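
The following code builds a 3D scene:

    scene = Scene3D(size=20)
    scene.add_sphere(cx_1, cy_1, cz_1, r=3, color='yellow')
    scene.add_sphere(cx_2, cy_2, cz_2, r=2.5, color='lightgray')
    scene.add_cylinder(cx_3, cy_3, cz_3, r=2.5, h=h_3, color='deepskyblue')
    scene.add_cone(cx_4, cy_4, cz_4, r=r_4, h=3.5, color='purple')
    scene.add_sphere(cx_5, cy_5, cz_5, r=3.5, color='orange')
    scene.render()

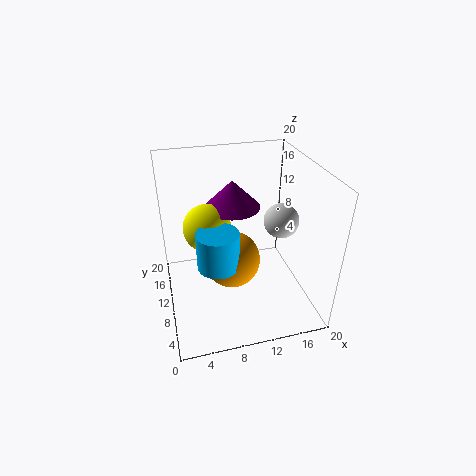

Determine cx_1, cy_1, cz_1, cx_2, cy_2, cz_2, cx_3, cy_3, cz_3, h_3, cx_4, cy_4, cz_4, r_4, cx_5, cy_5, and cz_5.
cx_1 = 5.5
cy_1 = 8
cz_1 = 13.5
cx_2 = 16.5
cy_2 = 10.5
cz_2 = 11.5
cx_3 = 6
cy_3 = 4
cz_3 = 10.5
h_3 = 4.5
cx_4 = 9
cy_4 = 9
cz_4 = 15.5
r_4 = 3.5
cx_5 = 8
cy_5 = 5.5
cz_5 = 10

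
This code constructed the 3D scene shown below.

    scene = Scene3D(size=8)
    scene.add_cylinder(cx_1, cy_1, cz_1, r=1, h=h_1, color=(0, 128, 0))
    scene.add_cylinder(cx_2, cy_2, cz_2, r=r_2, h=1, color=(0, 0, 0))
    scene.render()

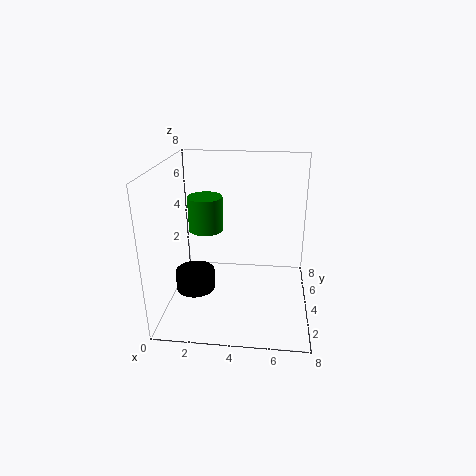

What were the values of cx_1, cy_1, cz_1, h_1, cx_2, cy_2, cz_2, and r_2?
cx_1 = 2; cy_1 = 5; cz_1 = 4; h_1 = 2; cx_2 = 2; cy_2 = 2; cz_2 = 2; r_2 = 1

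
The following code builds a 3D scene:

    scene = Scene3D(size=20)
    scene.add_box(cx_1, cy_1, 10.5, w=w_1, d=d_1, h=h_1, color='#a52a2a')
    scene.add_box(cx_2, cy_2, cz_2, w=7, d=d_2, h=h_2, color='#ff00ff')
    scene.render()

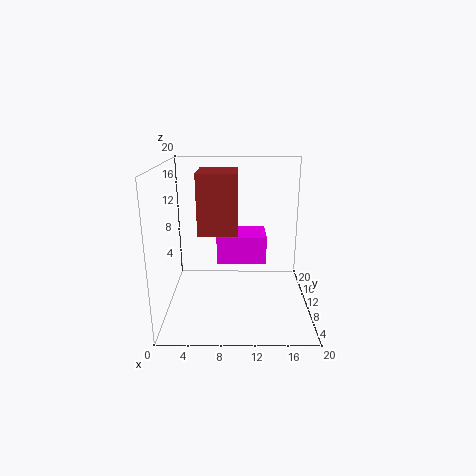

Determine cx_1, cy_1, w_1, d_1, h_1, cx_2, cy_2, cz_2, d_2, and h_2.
cx_1 = 4.5, cy_1 = 9, w_1 = 5.5, d_1 = 6, h_1 = 8.5, cx_2 = 7, cy_2 = 10, cz_2 = 6, d_2 = 5.5, h_2 = 4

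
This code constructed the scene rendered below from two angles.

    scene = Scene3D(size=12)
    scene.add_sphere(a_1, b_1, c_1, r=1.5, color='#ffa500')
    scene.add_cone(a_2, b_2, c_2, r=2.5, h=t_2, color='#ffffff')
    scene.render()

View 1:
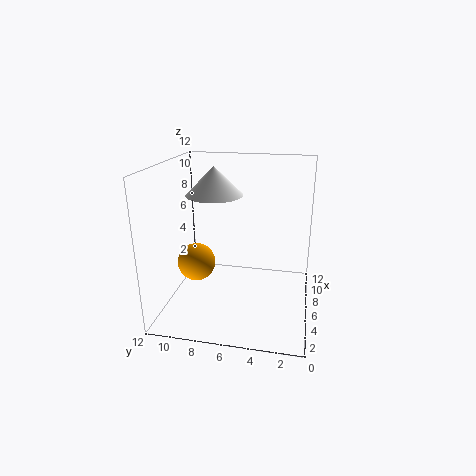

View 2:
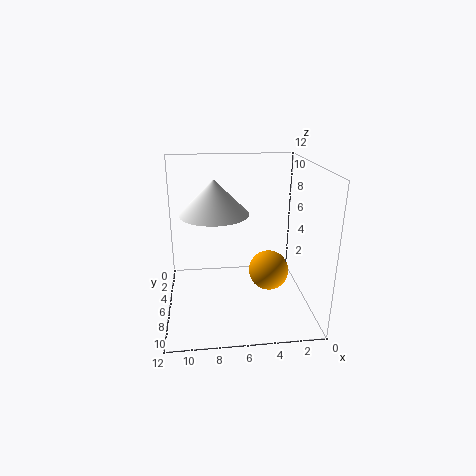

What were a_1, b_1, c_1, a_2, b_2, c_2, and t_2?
a_1 = 4, b_1 = 9, c_1 = 4.5, a_2 = 8, b_2 = 8.5, c_2 = 9, t_2 = 2.5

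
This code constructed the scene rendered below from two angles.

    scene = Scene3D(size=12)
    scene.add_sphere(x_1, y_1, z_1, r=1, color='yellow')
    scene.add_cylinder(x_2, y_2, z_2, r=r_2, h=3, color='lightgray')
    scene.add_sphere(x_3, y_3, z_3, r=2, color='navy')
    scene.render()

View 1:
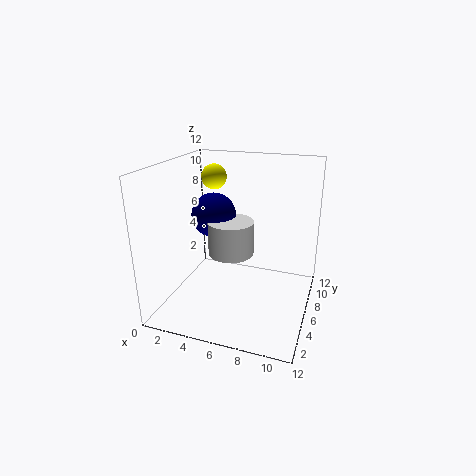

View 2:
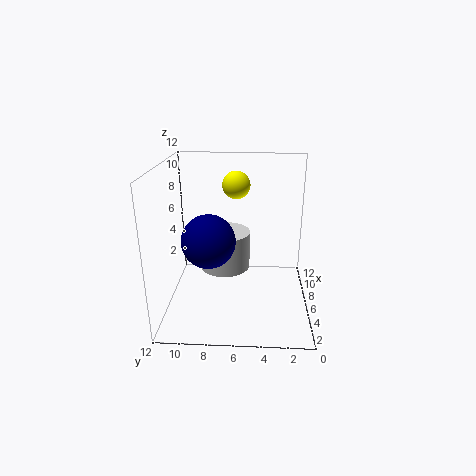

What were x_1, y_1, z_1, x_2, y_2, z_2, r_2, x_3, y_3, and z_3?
x_1 = 4
y_1 = 6
z_1 = 11
x_2 = 5
y_2 = 7
z_2 = 4
r_2 = 2
x_3 = 3
y_3 = 8
z_3 = 7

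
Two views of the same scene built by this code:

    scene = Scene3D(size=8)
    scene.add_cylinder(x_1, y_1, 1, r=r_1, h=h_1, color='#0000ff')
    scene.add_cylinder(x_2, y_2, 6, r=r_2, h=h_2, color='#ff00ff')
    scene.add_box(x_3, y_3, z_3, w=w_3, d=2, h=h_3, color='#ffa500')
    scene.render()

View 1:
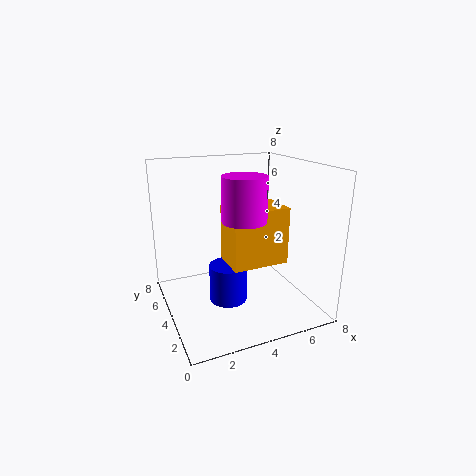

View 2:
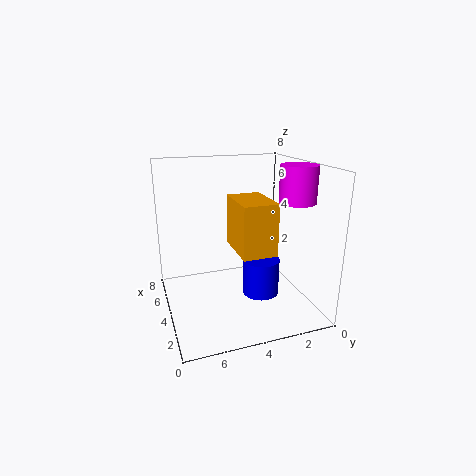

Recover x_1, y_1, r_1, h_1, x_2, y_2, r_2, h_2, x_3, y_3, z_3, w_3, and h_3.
x_1 = 3
y_1 = 3
r_1 = 1
h_1 = 2
x_2 = 3
y_2 = 1
r_2 = 1
h_2 = 2
x_3 = 3
y_3 = 2
z_3 = 3
w_3 = 3
h_3 = 3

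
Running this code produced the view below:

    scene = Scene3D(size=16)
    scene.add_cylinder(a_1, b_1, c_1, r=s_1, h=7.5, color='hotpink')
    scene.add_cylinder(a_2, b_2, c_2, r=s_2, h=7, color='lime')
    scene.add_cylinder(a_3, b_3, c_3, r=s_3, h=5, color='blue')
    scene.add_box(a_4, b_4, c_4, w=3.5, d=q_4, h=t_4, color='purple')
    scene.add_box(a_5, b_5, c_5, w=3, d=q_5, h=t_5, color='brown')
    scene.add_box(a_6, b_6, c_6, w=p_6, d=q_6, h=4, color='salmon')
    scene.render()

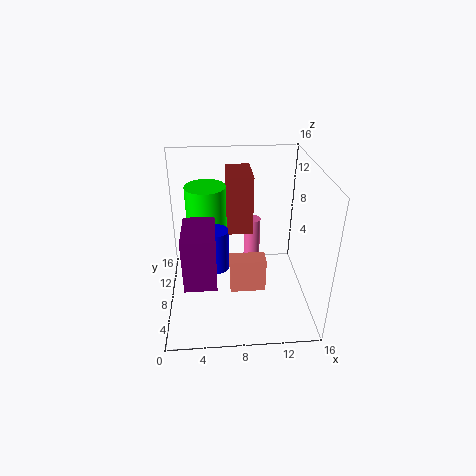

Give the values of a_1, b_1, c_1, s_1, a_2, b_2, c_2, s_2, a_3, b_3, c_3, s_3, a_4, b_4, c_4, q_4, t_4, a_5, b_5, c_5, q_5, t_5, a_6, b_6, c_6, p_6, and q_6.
a_1 = 10, b_1 = 11.5, c_1 = 1, s_1 = 1, a_2 = 4.5, b_2 = 13.5, c_2 = 5, s_2 = 2.5, a_3 = 5.5, b_3 = 9, c_3 = 3.5, s_3 = 1.5, a_4 = 2, b_4 = 4, c_4 = 4, q_4 = 5.5, t_4 = 6, a_5 = 7, b_5 = 10.5, c_5 = 7, q_5 = 5, t_5 = 7, a_6 = 7, b_6 = 6, c_6 = 2, p_6 = 4, q_6 = 2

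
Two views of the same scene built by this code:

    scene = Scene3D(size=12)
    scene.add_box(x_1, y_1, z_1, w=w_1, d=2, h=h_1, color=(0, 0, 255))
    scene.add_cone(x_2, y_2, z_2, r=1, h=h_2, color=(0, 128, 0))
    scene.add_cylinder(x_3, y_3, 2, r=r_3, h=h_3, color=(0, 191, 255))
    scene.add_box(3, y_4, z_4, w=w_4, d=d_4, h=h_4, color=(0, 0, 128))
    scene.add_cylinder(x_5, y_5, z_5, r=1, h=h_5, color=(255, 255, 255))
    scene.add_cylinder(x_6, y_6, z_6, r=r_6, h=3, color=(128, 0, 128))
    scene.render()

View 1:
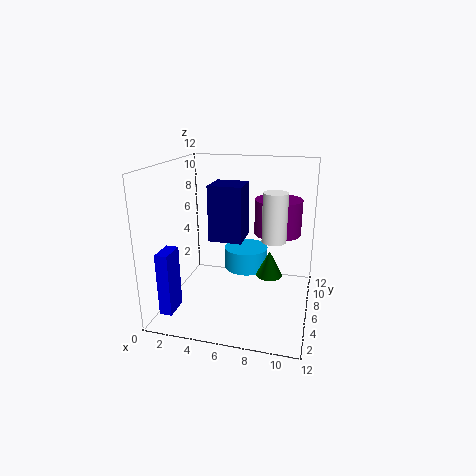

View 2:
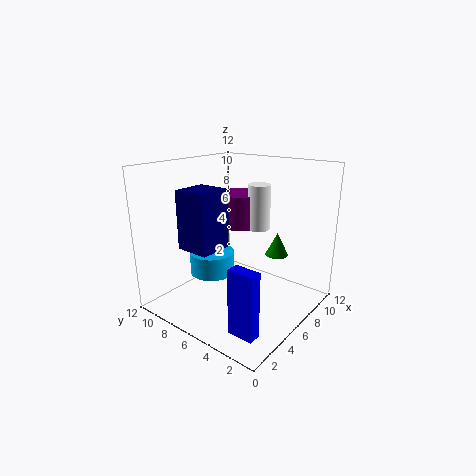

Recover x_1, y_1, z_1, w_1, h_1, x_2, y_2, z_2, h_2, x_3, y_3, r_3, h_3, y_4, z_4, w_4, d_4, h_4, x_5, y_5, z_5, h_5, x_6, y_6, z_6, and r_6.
x_1 = 1
y_1 = 1
z_1 = 1
w_1 = 1
h_1 = 5
x_2 = 9
y_2 = 4
z_2 = 4
h_2 = 2
x_3 = 6
y_3 = 9
r_3 = 2
h_3 = 2
y_4 = 7
z_4 = 5
w_4 = 3
d_4 = 3
h_4 = 5
x_5 = 9
y_5 = 6
z_5 = 6
h_5 = 4
x_6 = 9
y_6 = 8
z_6 = 6
r_6 = 2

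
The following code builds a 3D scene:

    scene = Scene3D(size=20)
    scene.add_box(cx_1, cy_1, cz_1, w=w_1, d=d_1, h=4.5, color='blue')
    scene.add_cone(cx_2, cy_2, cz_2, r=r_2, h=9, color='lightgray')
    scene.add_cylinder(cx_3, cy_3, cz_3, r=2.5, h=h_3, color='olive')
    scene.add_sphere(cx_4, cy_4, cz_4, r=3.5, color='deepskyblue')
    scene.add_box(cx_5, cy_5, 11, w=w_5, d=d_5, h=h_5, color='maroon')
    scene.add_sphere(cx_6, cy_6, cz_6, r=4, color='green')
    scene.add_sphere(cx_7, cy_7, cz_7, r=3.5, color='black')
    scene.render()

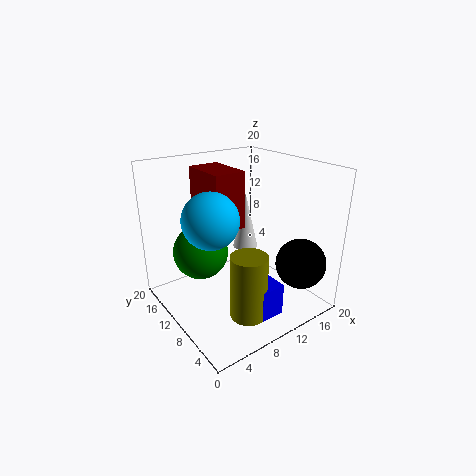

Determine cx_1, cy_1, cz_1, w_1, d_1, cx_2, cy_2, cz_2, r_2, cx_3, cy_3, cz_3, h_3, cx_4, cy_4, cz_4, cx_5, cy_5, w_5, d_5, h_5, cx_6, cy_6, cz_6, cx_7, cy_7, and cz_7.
cx_1 = 9
cy_1 = 3
cz_1 = 0.5
w_1 = 3.5
d_1 = 4
cx_2 = 15.5
cy_2 = 15.5
cz_2 = 5
r_2 = 2
cx_3 = 8.5
cy_3 = 5.5
cz_3 = 0.5
h_3 = 9
cx_4 = 4.5
cy_4 = 8
cz_4 = 14.5
cx_5 = 7
cy_5 = 10.5
w_5 = 4.5
d_5 = 7
h_5 = 8
cx_6 = 6.5
cy_6 = 14.5
cz_6 = 7
cx_7 = 16.5
cy_7 = 4
cz_7 = 6.5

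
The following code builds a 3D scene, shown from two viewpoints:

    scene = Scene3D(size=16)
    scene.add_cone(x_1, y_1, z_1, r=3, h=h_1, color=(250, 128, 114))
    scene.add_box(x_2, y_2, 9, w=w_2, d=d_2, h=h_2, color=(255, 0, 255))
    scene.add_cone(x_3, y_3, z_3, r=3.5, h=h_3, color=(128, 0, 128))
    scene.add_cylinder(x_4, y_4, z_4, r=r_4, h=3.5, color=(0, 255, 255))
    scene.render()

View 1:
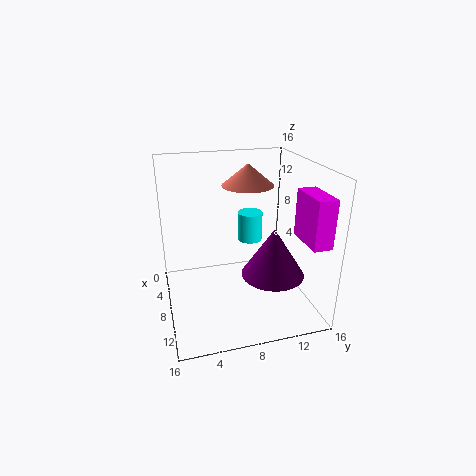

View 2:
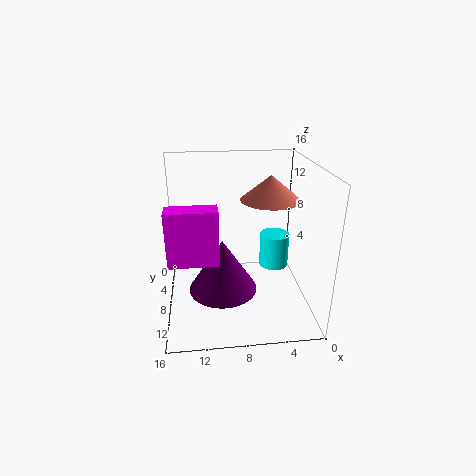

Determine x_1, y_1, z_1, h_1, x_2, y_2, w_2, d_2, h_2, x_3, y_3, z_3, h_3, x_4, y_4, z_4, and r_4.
x_1 = 5; y_1 = 10; z_1 = 13; h_1 = 2.5; x_2 = 10.5; y_2 = 13.5; w_2 = 4.5; d_2 = 2; h_2 = 5; x_3 = 10; y_3 = 11.5; z_3 = 4; h_3 = 5.5; x_4 = 4.5; y_4 = 10.5; z_4 = 6; r_4 = 1.5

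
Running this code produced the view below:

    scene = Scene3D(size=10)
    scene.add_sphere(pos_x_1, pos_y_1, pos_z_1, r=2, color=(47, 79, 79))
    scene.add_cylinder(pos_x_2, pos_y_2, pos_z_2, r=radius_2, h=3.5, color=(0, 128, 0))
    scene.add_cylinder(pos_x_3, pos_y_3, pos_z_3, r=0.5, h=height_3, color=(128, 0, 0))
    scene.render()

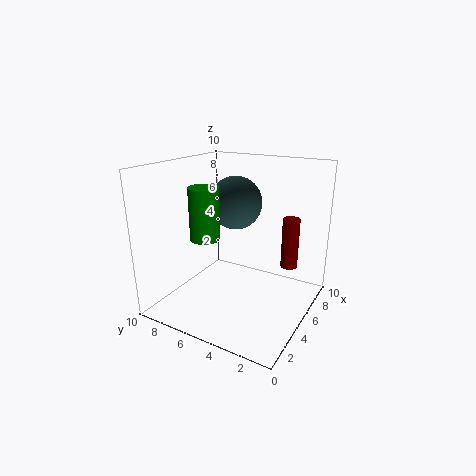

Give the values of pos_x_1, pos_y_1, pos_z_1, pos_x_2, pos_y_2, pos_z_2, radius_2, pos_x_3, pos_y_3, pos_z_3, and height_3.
pos_x_1 = 7.25, pos_y_1 = 6.5, pos_z_1 = 6.75, pos_x_2 = 3.25, pos_y_2 = 6.5, pos_z_2 = 5.25, radius_2 = 1, pos_x_3 = 3.75, pos_y_3 = 0.75, pos_z_3 = 4.5, height_3 = 3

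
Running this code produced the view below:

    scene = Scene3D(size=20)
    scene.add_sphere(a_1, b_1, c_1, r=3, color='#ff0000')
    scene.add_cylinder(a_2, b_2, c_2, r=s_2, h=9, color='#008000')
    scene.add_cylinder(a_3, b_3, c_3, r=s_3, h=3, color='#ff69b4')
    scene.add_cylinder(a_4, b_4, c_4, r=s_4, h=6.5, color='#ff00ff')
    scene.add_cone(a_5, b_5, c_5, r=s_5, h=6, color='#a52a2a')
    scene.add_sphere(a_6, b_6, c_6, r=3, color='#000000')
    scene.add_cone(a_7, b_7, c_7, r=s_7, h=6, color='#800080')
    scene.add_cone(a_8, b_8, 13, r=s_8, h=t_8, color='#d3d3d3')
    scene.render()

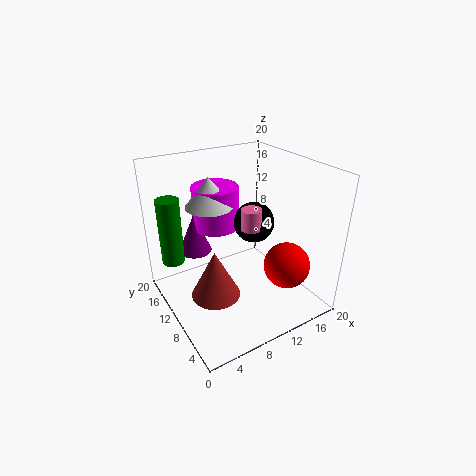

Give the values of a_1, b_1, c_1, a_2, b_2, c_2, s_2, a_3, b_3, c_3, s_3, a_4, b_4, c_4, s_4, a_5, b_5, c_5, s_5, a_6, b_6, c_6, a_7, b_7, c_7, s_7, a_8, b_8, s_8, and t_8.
a_1 = 13.5
b_1 = 3.5
c_1 = 8
a_2 = 1.5
b_2 = 13
c_2 = 7.5
s_2 = 1.5
a_3 = 12.5
b_3 = 10.5
c_3 = 10.5
s_3 = 1.5
a_4 = 10
b_4 = 16.5
c_4 = 9
s_4 = 3.5
a_5 = 4
b_5 = 5.5
c_5 = 6
s_5 = 3
a_6 = 14
b_6 = 12
c_6 = 10.5
a_7 = 6.5
b_7 = 17
c_7 = 5.5
s_7 = 2.5
a_8 = 8.5
b_8 = 15.5
s_8 = 3.5
t_8 = 4.5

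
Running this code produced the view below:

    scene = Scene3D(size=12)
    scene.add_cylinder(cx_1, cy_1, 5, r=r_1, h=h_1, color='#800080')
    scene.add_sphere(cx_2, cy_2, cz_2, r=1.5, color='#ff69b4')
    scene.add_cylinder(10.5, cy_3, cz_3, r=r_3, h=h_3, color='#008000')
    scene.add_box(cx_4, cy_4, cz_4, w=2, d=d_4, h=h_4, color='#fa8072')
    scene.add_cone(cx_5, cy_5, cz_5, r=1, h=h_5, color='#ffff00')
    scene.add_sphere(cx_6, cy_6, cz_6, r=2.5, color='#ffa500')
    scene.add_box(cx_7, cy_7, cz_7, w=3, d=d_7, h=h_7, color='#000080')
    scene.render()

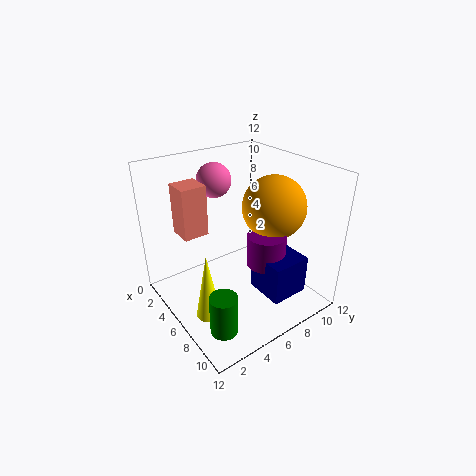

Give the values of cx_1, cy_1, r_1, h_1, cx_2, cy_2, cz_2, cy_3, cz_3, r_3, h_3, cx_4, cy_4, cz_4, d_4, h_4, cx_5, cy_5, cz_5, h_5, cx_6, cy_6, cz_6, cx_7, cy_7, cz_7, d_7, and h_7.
cx_1 = 9, cy_1 = 6.5, r_1 = 1.5, h_1 = 2.5, cx_2 = 2.5, cy_2 = 6, cz_2 = 10, cy_3 = 1.5, cz_3 = 2, r_3 = 1, h_3 = 3, cx_4 = 3.5, cy_4 = 1.5, cz_4 = 7, d_4 = 2, h_4 = 4, cx_5 = 7.5, cy_5 = 2, cz_5 = 1, h_5 = 5.5, cx_6 = 8, cy_6 = 8, cz_6 = 9, cx_7 = 8.5, cy_7 = 5.5, cz_7 = 3, d_7 = 3, h_7 = 3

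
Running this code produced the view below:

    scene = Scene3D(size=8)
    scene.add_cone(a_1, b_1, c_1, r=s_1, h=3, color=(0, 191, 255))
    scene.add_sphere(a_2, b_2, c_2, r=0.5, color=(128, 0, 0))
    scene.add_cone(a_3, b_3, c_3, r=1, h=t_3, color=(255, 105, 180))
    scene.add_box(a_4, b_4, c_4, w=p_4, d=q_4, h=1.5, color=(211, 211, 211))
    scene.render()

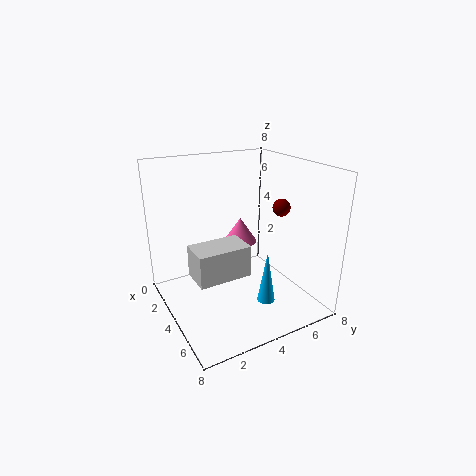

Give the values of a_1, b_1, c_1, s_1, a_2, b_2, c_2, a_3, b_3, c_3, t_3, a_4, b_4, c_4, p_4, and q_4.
a_1 = 5.5
b_1 = 5
c_1 = 0.5
s_1 = 0.5
a_2 = 4.5
b_2 = 6.5
c_2 = 5.5
a_3 = 2.5
b_3 = 5
c_3 = 3
t_3 = 1.5
a_4 = 5.5
b_4 = 0.5
c_4 = 3.5
p_4 = 1.5
q_4 = 2.5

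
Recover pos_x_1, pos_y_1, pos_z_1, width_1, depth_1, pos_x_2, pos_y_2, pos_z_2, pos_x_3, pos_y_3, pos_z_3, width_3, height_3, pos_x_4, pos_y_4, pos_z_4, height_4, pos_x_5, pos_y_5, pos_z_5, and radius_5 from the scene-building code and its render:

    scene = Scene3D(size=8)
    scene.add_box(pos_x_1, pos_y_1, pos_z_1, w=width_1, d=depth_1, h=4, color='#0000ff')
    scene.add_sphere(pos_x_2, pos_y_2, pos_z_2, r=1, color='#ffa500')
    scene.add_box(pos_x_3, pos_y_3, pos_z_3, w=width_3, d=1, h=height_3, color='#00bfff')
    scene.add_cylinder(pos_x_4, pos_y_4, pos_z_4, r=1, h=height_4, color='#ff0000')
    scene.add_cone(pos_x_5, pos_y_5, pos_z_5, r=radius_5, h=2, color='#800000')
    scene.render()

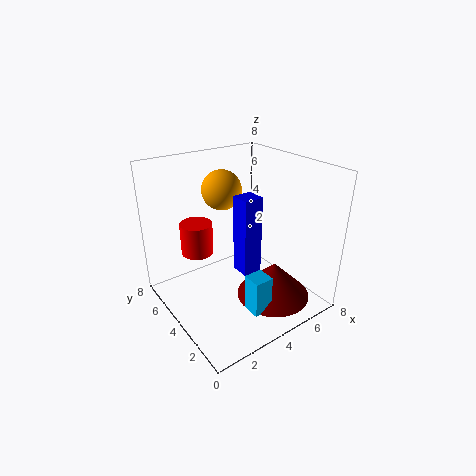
pos_x_1 = 3, pos_y_1 = 2, pos_z_1 = 3, width_1 = 1, depth_1 = 1, pos_x_2 = 3, pos_y_2 = 4, pos_z_2 = 7, pos_x_3 = 3, pos_y_3 = 1, pos_z_3 = 1, width_3 = 1, height_3 = 2, pos_x_4 = 3, pos_y_4 = 7, pos_z_4 = 2, height_4 = 2, pos_x_5 = 5, pos_y_5 = 2, pos_z_5 = 1, radius_5 = 2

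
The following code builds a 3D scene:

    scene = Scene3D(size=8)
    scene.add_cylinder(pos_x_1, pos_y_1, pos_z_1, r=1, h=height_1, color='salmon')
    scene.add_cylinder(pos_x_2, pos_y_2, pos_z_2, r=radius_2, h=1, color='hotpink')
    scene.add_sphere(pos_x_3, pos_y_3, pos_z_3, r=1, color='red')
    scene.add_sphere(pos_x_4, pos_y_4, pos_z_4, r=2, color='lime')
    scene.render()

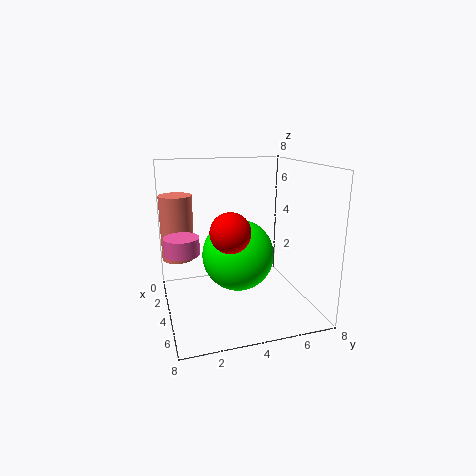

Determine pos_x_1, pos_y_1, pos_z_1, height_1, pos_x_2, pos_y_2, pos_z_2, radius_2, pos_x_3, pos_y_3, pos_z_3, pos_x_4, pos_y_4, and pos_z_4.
pos_x_1 = 1, pos_y_1 = 1, pos_z_1 = 2, height_1 = 4, pos_x_2 = 3, pos_y_2 = 1, pos_z_2 = 3, radius_2 = 1, pos_x_3 = 6, pos_y_3 = 3, pos_z_3 = 5, pos_x_4 = 4, pos_y_4 = 4, pos_z_4 = 3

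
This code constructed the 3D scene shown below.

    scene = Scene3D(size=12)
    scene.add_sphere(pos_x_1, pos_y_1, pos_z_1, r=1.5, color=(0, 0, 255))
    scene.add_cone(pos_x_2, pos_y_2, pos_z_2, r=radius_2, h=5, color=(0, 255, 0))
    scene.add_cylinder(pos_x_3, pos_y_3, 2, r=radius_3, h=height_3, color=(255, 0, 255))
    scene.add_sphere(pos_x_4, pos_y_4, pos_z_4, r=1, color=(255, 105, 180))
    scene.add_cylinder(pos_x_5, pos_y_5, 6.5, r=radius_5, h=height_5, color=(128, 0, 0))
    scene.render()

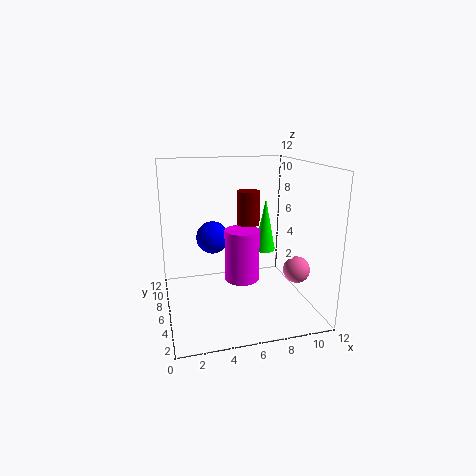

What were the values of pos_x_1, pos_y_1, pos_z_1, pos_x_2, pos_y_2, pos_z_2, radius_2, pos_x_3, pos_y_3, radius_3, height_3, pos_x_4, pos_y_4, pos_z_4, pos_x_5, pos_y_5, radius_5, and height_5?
pos_x_1 = 4.5, pos_y_1 = 9.5, pos_z_1 = 5, pos_x_2 = 9.5, pos_y_2 = 9, pos_z_2 = 3.5, radius_2 = 1, pos_x_3 = 6.5, pos_y_3 = 6.5, radius_3 = 1.5, height_3 = 4.5, pos_x_4 = 9.5, pos_y_4 = 2, pos_z_4 = 4.5, pos_x_5 = 7.5, pos_y_5 = 8, radius_5 = 1, height_5 = 3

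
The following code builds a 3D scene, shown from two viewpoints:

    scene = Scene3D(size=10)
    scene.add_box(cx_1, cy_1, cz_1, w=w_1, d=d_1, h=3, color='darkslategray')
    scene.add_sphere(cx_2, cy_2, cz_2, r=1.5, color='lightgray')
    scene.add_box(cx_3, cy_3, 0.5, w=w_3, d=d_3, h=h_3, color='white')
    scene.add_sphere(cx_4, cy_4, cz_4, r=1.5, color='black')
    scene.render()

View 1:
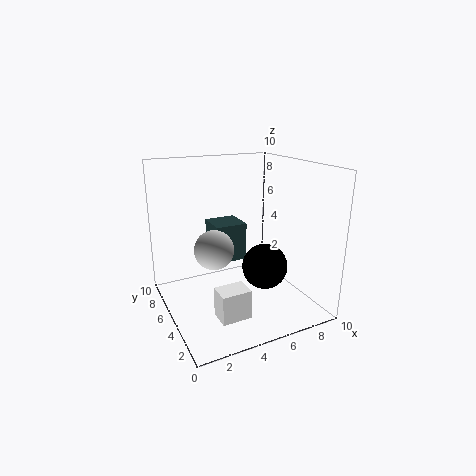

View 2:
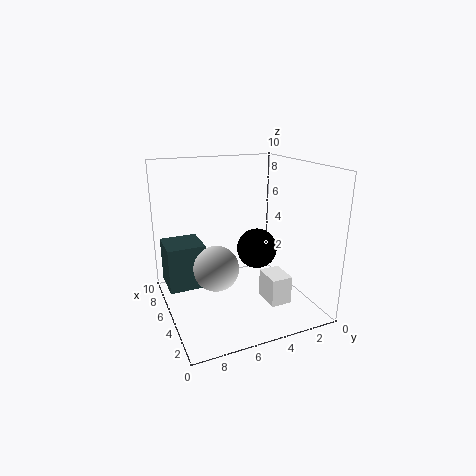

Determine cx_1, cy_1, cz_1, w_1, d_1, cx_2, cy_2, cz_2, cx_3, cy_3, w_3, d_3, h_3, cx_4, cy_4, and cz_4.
cx_1 = 4.5; cy_1 = 7.5; cz_1 = 2; w_1 = 2.5; d_1 = 2.5; cx_2 = 4; cy_2 = 7; cz_2 = 3.5; cx_3 = 2.5; cy_3 = 2; w_3 = 2; d_3 = 1.5; h_3 = 2; cx_4 = 6; cy_4 = 3; cz_4 = 3.5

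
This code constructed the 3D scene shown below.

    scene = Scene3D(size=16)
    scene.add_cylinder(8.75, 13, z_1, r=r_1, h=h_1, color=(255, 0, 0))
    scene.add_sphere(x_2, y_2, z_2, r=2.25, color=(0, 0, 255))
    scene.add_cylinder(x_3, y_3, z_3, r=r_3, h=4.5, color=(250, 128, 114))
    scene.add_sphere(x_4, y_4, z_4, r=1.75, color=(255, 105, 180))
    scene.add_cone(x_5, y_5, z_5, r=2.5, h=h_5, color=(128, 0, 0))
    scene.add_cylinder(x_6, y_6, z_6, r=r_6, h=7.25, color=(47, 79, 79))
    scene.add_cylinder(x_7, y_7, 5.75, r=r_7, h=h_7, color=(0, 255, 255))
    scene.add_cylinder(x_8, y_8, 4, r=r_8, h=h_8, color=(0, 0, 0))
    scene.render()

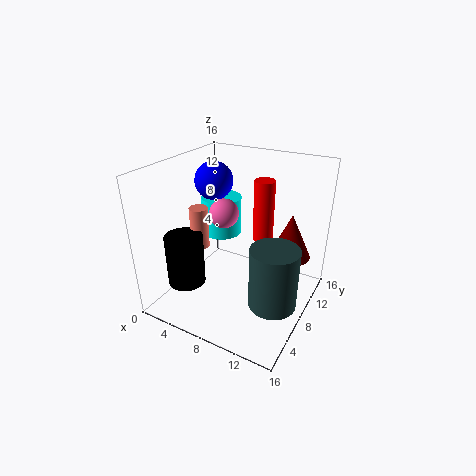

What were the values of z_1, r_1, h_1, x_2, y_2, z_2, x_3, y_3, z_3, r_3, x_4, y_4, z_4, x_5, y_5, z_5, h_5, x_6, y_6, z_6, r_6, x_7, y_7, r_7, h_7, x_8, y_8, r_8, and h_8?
z_1 = 5.75
r_1 = 1.25
h_1 = 7.5
x_2 = 3.25
y_2 = 10.75
z_2 = 13
x_3 = 4.5
y_3 = 5.75
z_3 = 7.25
r_3 = 1
x_4 = 5
y_4 = 10
z_4 = 9.5
x_5 = 12.25
y_5 = 13.5
z_5 = 4
h_5 = 5.5
x_6 = 12.5
y_6 = 8
z_6 = 0.5
r_6 = 2.75
x_7 = 3.25
y_7 = 12.25
r_7 = 2.5
h_7 = 4.75
x_8 = 4.25
y_8 = 3.25
r_8 = 2
h_8 = 5.5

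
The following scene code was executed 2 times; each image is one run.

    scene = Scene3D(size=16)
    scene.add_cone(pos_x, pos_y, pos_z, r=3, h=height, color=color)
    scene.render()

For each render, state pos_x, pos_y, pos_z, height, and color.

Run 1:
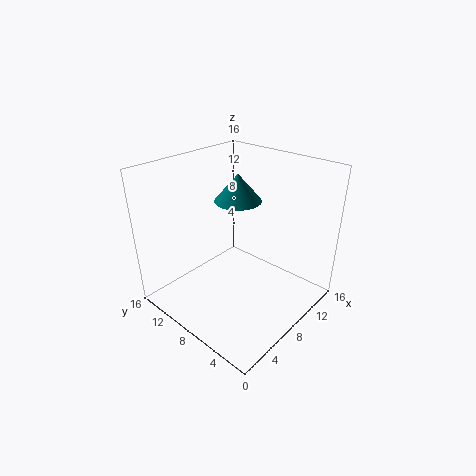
pos_x = 12.75
pos_y = 12.25
pos_z = 9.75
height = 3.5
color = 'teal'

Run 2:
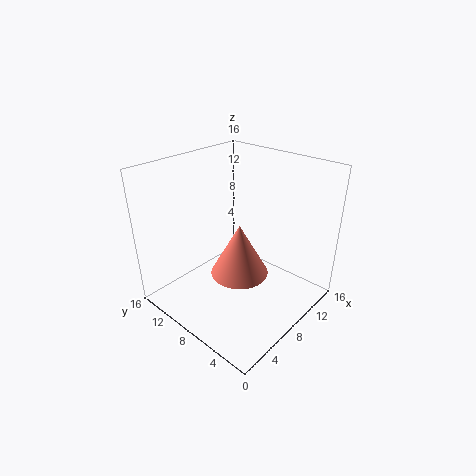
pos_x = 6
pos_y = 6
pos_z = 5.5
height = 5.5
color = 'salmon'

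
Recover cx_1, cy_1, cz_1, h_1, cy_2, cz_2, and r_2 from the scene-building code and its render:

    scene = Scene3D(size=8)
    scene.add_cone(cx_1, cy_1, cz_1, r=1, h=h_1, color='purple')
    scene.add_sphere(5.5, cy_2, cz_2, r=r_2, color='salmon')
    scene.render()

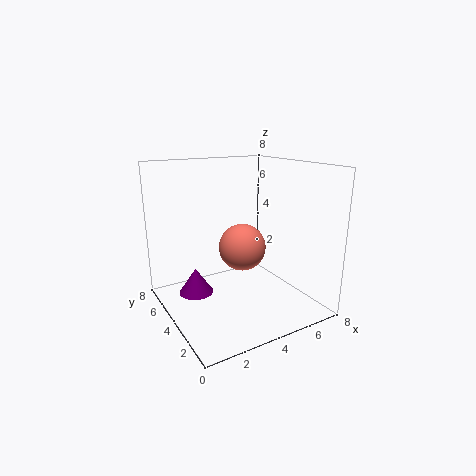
cx_1 = 2; cy_1 = 5.5; cz_1 = 0.5; h_1 = 1.5; cy_2 = 6; cz_2 = 2.5; r_2 = 1.5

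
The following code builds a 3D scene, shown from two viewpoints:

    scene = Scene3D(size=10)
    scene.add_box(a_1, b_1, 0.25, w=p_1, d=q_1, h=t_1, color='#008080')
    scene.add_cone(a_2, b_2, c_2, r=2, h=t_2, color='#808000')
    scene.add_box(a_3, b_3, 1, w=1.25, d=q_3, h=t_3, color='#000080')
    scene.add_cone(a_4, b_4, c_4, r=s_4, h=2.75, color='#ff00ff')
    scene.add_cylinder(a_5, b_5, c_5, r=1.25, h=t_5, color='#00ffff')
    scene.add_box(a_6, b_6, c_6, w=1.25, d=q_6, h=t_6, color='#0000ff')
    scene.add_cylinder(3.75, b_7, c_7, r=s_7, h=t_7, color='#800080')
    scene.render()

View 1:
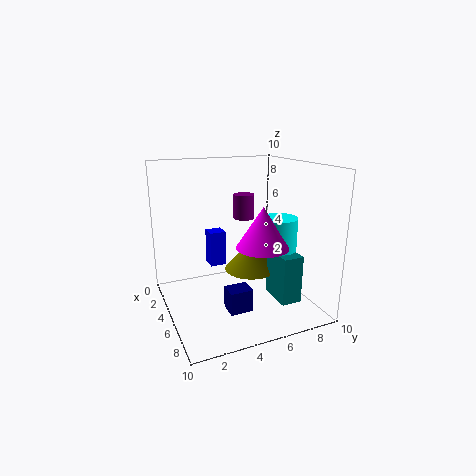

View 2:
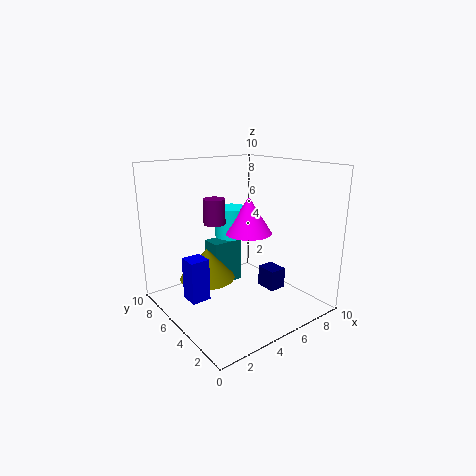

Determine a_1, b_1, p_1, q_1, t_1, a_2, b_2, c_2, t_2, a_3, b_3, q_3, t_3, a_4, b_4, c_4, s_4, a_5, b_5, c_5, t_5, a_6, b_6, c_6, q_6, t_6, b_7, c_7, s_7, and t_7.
a_1 = 4.75
b_1 = 7.5
p_1 = 2.5
q_1 = 1.5
t_1 = 3.5
a_2 = 3.5
b_2 = 6.75
c_2 = 1.75
t_2 = 2.25
a_3 = 6.75
b_3 = 3.25
q_3 = 1.5
t_3 = 1.5
a_4 = 6.75
b_4 = 6
c_4 = 4.75
s_4 = 1.75
a_5 = 6.25
b_5 = 7.5
c_5 = 4.25
t_5 = 2.25
a_6 = 0.75
b_6 = 4
c_6 = 1.75
q_6 = 1.25
t_6 = 2.75
b_7 = 6
c_7 = 6
s_7 = 0.75
t_7 = 1.75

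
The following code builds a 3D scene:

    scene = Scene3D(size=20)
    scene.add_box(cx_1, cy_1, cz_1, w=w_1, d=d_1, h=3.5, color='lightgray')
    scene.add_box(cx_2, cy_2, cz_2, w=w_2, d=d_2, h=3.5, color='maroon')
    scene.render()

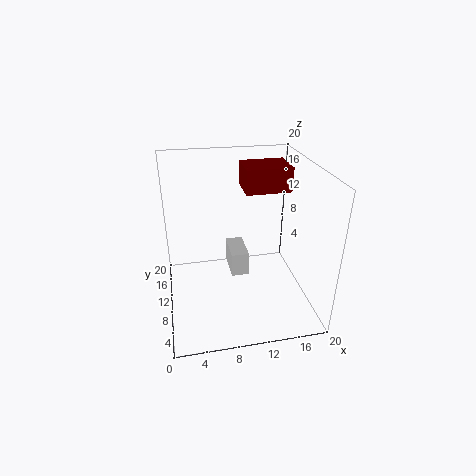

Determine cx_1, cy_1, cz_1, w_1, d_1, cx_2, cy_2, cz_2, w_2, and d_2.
cx_1 = 9
cy_1 = 9.5
cz_1 = 4
w_1 = 2.5
d_1 = 5
cx_2 = 11.5
cy_2 = 11.5
cz_2 = 15.5
w_2 = 6.5
d_2 = 5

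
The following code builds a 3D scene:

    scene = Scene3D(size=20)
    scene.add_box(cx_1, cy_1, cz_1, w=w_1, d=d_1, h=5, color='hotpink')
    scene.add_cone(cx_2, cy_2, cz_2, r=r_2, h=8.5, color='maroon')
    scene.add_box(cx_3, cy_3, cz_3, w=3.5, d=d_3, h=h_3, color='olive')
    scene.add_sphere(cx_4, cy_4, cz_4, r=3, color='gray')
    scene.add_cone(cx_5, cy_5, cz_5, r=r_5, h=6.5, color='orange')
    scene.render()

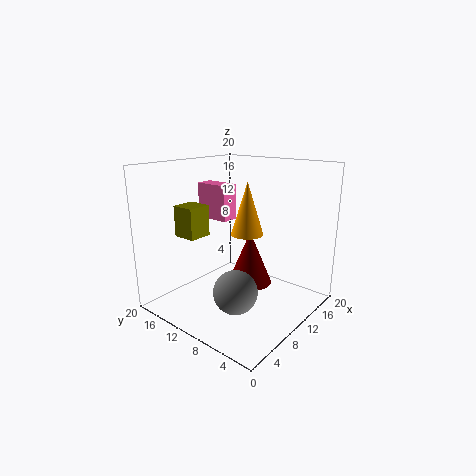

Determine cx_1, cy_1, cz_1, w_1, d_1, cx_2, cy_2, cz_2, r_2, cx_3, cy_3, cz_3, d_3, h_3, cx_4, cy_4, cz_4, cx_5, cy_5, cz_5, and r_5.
cx_1 = 9.5
cy_1 = 12
cz_1 = 12
w_1 = 2.5
d_1 = 5
cx_2 = 15.5
cy_2 = 12
cz_2 = 0.5
r_2 = 3.5
cx_3 = 6
cy_3 = 15
cz_3 = 9.5
d_3 = 3.5
h_3 = 4.5
cx_4 = 7
cy_4 = 8
cz_4 = 3.5
cx_5 = 7.5
cy_5 = 6.5
cz_5 = 12
r_5 = 2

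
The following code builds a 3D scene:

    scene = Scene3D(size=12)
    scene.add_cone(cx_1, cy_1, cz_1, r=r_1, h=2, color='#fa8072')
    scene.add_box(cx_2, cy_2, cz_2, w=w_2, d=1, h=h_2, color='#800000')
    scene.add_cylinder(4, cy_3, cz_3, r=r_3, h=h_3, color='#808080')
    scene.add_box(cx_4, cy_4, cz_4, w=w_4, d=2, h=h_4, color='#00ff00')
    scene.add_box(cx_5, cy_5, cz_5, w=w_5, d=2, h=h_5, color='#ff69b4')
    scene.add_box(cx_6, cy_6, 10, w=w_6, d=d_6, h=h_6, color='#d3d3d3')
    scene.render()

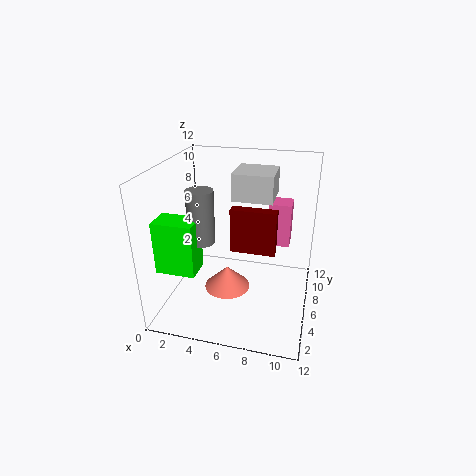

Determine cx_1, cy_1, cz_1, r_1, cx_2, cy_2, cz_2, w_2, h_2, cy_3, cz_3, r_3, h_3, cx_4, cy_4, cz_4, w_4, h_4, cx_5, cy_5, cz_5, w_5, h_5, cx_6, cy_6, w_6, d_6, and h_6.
cx_1 = 5, cy_1 = 6, cz_1 = 1, r_1 = 2, cx_2 = 5, cy_2 = 7, cz_2 = 4, w_2 = 4, h_2 = 4, cy_3 = 3, cz_3 = 7, r_3 = 1, h_3 = 4, cx_4 = 1, cy_4 = 1, cz_4 = 5, w_4 = 3, h_4 = 4, cx_5 = 8, cy_5 = 9, cz_5 = 4, w_5 = 2, h_5 = 4, cx_6 = 6, cy_6 = 4, w_6 = 3, d_6 = 3, h_6 = 2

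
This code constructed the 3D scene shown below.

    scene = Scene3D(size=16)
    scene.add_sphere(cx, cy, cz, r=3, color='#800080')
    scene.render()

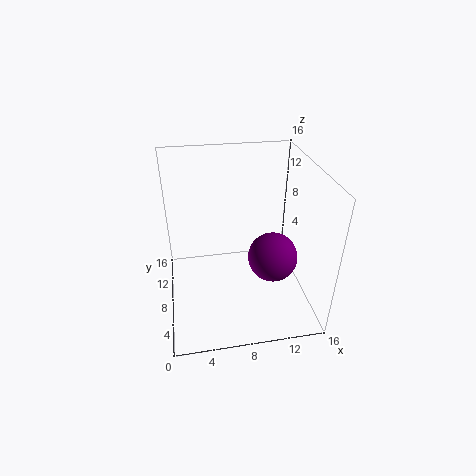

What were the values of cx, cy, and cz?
cx = 12.5, cy = 9, cz = 4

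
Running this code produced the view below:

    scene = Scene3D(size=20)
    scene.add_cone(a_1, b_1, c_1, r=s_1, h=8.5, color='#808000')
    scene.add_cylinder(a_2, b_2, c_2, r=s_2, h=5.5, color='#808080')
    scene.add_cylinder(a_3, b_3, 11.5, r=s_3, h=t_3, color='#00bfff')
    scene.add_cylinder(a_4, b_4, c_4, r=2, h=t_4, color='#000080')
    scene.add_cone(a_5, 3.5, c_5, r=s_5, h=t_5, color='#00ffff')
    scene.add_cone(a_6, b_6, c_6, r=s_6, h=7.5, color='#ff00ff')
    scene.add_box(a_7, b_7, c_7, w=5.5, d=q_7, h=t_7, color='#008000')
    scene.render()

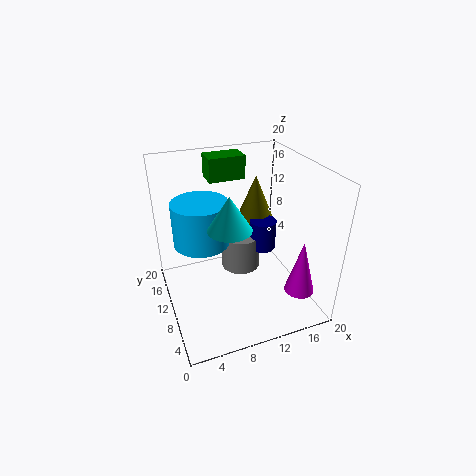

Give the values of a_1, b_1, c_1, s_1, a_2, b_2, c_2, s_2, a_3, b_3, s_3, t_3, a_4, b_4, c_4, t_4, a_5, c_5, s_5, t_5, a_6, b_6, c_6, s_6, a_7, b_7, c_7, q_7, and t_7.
a_1 = 15; b_1 = 15.5; c_1 = 8; s_1 = 3.5; a_2 = 12; b_2 = 14; c_2 = 2.5; s_2 = 3; a_3 = 4.5; b_3 = 8.5; s_3 = 3.5; t_3 = 5.5; a_4 = 15; b_4 = 12.5; c_4 = 6; t_4 = 4.5; a_5 = 6.5; c_5 = 15.5; s_5 = 2.5; t_5 = 4; a_6 = 16.5; b_6 = 3.5; c_6 = 4; s_6 = 2; a_7 = 8; b_7 = 16; c_7 = 16; q_7 = 3.5; t_7 = 3.5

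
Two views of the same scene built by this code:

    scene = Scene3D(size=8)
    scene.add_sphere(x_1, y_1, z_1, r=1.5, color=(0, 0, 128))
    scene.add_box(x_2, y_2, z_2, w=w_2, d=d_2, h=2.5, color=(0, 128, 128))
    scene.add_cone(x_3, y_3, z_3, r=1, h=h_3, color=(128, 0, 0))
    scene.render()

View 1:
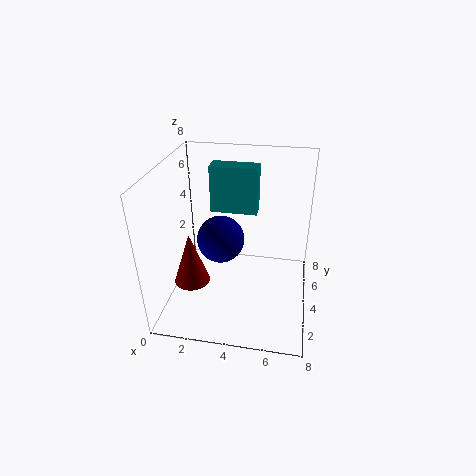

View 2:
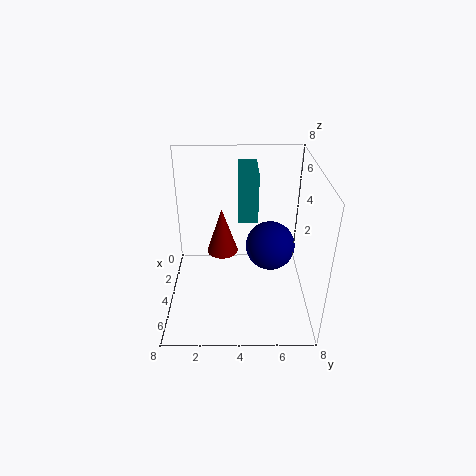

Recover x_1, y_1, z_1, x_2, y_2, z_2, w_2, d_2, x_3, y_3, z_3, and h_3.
x_1 = 2.5
y_1 = 6
z_1 = 2.5
x_2 = 2.5
y_2 = 4
z_2 = 5.5
w_2 = 2.5
d_2 = 1
x_3 = 1.5
y_3 = 3
z_3 = 1.5
h_3 = 3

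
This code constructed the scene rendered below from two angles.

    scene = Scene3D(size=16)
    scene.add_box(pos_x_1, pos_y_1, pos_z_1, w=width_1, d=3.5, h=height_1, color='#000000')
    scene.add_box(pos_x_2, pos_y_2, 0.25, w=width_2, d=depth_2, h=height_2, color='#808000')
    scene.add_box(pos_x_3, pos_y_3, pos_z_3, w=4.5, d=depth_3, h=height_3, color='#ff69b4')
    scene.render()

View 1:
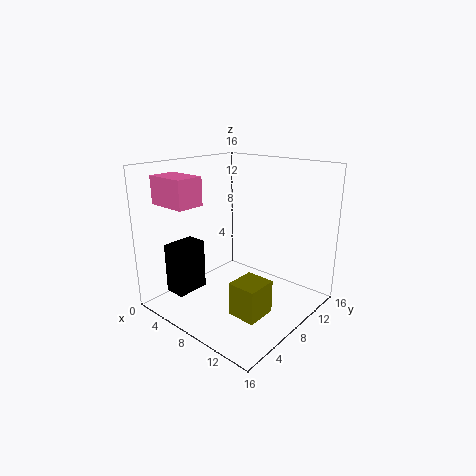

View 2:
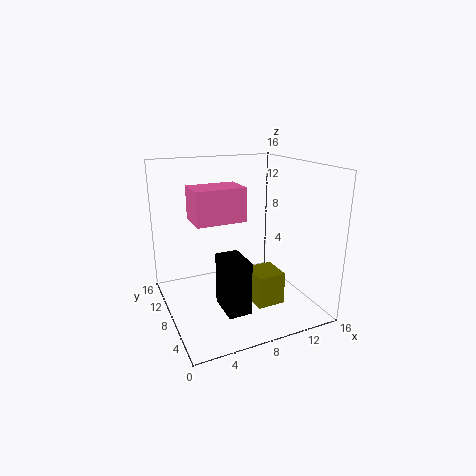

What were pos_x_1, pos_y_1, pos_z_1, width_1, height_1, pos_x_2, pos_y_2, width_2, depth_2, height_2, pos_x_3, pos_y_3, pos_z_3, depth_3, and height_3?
pos_x_1 = 4; pos_y_1 = 1; pos_z_1 = 3; width_1 = 2.25; height_1 = 5.25; pos_x_2 = 9.25; pos_y_2 = 5; width_2 = 3.25; depth_2 = 3.5; height_2 = 3.75; pos_x_3 = 1.5; pos_y_3 = 1.75; pos_z_3 = 12; depth_3 = 3; height_3 = 3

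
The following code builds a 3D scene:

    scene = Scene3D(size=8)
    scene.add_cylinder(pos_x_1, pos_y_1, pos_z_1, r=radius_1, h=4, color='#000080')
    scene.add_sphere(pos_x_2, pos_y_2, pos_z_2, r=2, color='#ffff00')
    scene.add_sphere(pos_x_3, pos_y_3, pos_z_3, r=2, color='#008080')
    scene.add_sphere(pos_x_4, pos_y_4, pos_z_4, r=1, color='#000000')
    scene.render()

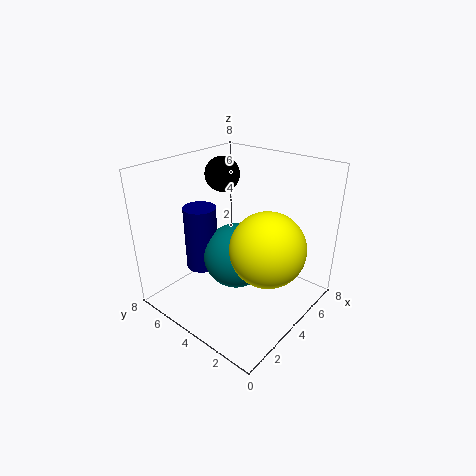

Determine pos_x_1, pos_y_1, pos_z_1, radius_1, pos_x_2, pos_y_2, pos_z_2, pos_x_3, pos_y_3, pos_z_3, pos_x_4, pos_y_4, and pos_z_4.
pos_x_1 = 4, pos_y_1 = 7, pos_z_1 = 1, radius_1 = 1, pos_x_2 = 4, pos_y_2 = 2, pos_z_2 = 4, pos_x_3 = 5, pos_y_3 = 5, pos_z_3 = 2, pos_x_4 = 5, pos_y_4 = 6, pos_z_4 = 7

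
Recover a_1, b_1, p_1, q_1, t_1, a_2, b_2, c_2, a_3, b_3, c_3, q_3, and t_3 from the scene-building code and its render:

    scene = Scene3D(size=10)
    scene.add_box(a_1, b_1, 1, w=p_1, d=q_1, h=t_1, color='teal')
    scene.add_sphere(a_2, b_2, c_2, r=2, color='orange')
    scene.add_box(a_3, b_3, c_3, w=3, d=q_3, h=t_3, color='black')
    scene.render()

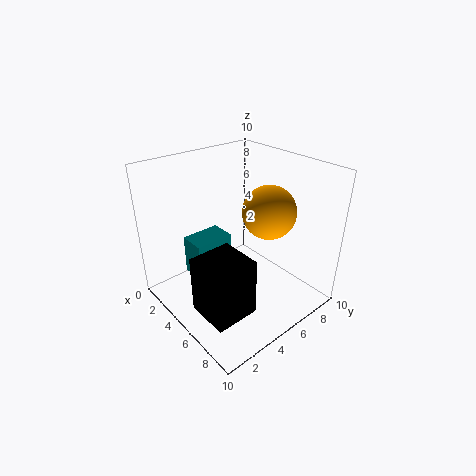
a_1 = 1; b_1 = 3; p_1 = 2; q_1 = 3; t_1 = 3; a_2 = 5; b_2 = 8; c_2 = 6; a_3 = 5; b_3 = 1; c_3 = 1; q_3 = 3; t_3 = 4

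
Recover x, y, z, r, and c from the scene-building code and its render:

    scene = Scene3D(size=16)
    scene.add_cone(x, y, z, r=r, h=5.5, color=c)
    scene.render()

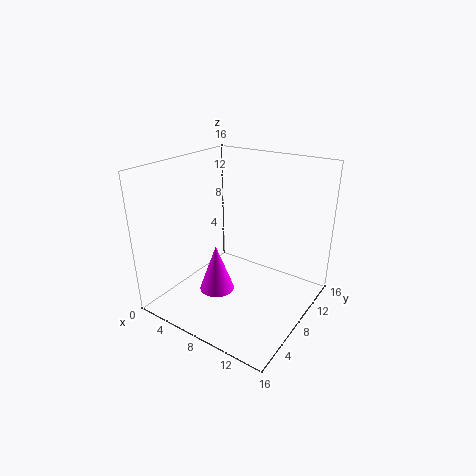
x = 6; y = 6.5; z = 1.5; r = 2; c = 'magenta'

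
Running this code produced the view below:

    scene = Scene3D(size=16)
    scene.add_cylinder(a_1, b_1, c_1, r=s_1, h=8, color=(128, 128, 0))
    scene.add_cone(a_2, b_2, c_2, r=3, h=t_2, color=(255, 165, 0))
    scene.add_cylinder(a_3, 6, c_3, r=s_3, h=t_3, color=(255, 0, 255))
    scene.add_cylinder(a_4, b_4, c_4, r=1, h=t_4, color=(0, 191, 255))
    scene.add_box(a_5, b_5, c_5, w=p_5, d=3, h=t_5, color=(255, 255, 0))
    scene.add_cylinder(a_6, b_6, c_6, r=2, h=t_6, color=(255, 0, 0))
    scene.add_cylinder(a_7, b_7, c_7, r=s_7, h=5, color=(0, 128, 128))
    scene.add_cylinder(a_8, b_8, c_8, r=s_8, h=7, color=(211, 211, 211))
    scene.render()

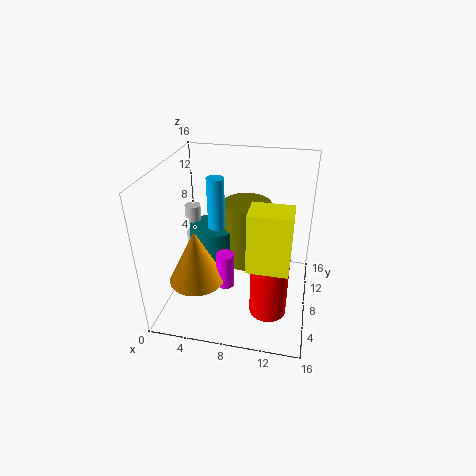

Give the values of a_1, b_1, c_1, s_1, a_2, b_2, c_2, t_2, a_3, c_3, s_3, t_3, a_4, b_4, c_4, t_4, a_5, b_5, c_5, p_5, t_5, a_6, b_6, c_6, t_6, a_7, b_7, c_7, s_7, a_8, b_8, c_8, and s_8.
a_1 = 8
b_1 = 13
c_1 = 2
s_1 = 3
a_2 = 4
b_2 = 5
c_2 = 4
t_2 = 6
a_3 = 7
c_3 = 3
s_3 = 1
t_3 = 4
a_4 = 5
b_4 = 10
c_4 = 8
t_4 = 6
a_5 = 10
b_5 = 2
c_5 = 8
p_5 = 4
t_5 = 6
a_6 = 12
b_6 = 5
c_6 = 1
t_6 = 8
a_7 = 4
b_7 = 12
c_7 = 2
s_7 = 3
a_8 = 1
b_8 = 13
c_8 = 2
s_8 = 1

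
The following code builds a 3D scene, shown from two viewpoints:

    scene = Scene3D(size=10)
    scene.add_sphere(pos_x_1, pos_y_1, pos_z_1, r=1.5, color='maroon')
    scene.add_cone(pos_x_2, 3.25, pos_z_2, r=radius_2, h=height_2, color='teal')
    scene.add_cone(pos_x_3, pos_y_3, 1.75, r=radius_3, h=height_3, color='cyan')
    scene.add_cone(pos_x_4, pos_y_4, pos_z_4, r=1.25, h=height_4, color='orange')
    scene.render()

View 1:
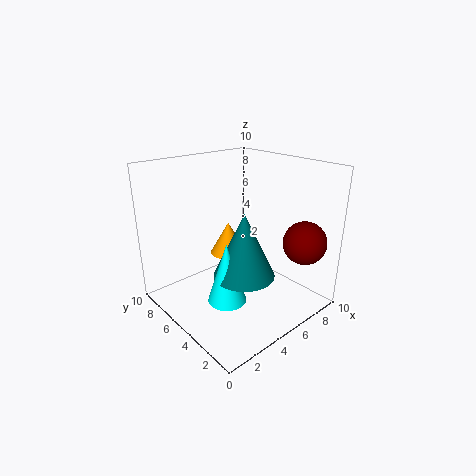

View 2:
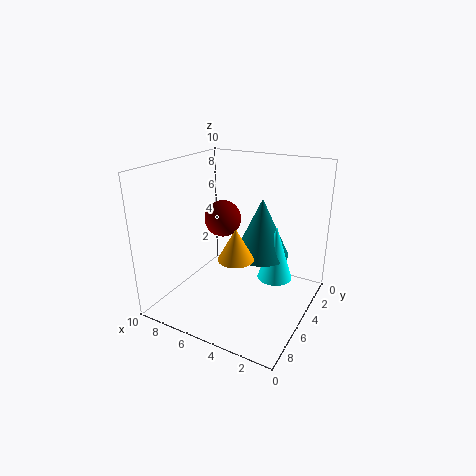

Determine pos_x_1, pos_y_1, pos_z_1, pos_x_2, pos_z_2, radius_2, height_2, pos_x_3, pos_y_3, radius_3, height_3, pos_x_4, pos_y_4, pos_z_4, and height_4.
pos_x_1 = 8.25; pos_y_1 = 1.75; pos_z_1 = 4.75; pos_x_2 = 4; pos_z_2 = 3.25; radius_2 = 2; height_2 = 4.25; pos_x_3 = 2.75; pos_y_3 = 3.5; radius_3 = 1.25; height_3 = 4; pos_x_4 = 4.75; pos_y_4 = 5.75; pos_z_4 = 3.75; height_4 = 2.25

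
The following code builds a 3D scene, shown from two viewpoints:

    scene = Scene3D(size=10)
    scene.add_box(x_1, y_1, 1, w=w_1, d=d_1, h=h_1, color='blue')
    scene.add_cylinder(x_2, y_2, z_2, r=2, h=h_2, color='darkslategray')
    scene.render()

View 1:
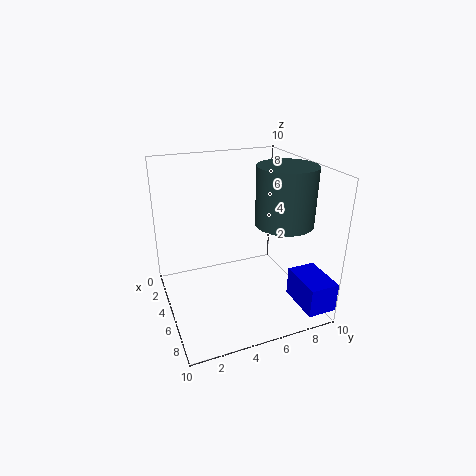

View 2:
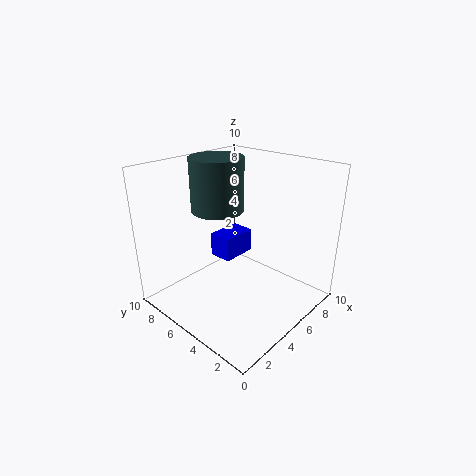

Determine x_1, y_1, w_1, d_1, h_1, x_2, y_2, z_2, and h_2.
x_1 = 7
y_1 = 8
w_1 = 3
d_1 = 2
h_1 = 2
x_2 = 6
y_2 = 8
z_2 = 6
h_2 = 4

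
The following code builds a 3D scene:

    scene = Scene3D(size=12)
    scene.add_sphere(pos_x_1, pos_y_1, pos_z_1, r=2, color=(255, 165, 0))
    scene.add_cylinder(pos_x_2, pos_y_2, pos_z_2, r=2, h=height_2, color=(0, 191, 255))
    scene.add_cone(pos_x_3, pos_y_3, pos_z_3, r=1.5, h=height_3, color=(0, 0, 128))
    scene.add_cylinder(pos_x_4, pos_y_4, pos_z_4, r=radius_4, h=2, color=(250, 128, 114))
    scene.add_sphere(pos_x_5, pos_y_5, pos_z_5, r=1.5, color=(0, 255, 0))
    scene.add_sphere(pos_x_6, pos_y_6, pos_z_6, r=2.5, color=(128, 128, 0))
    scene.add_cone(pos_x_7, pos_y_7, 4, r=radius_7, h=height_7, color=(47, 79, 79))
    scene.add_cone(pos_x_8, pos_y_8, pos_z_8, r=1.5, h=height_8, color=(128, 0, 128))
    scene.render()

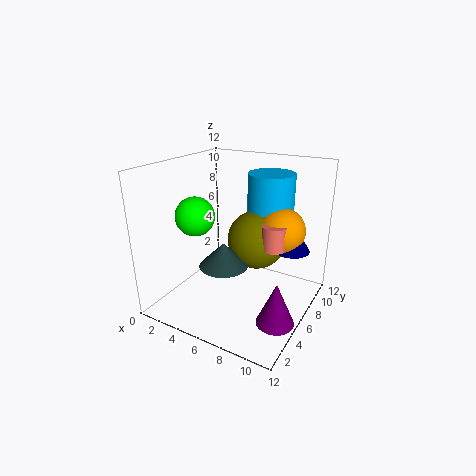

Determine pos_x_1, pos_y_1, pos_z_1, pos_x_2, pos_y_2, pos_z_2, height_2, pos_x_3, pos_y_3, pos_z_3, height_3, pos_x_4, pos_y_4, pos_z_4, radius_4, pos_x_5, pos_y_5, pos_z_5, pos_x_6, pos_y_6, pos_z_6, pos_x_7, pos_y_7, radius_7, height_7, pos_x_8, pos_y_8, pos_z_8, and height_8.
pos_x_1 = 9; pos_y_1 = 8; pos_z_1 = 6.5; pos_x_2 = 7.5; pos_y_2 = 9; pos_z_2 = 6; height_2 = 5; pos_x_3 = 10; pos_y_3 = 8; pos_z_3 = 5; height_3 = 2.5; pos_x_4 = 9; pos_y_4 = 6.5; pos_z_4 = 5.5; radius_4 = 1; pos_x_5 = 4; pos_y_5 = 3; pos_z_5 = 8.5; pos_x_6 = 7; pos_y_6 = 7.5; pos_z_6 = 5.5; pos_x_7 = 5.5; pos_y_7 = 4.5; radius_7 = 2; height_7 = 2; pos_x_8 = 10.5; pos_y_8 = 4; pos_z_8 = 0.5; height_8 = 3.5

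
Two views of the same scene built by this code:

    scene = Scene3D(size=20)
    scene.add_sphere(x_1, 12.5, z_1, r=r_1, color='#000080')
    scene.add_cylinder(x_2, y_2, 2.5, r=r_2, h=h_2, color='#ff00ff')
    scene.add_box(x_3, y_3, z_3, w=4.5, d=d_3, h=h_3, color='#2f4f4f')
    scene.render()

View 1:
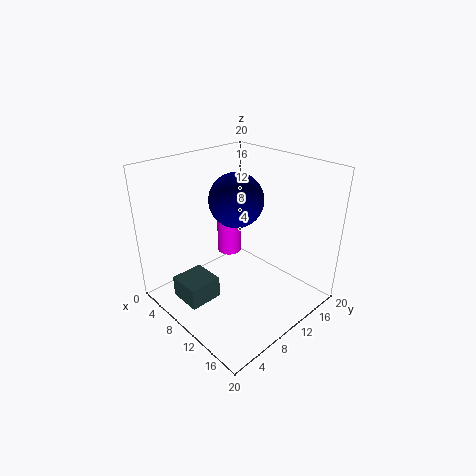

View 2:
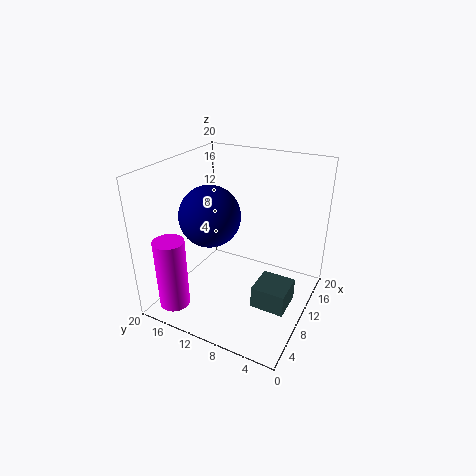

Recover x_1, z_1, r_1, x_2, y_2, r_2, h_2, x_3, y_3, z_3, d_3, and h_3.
x_1 = 7
z_1 = 14
r_1 = 4
x_2 = 2
y_2 = 15.5
r_2 = 2
h_2 = 9.5
x_3 = 6
y_3 = 1.5
z_3 = 2.5
d_3 = 4.5
h_3 = 3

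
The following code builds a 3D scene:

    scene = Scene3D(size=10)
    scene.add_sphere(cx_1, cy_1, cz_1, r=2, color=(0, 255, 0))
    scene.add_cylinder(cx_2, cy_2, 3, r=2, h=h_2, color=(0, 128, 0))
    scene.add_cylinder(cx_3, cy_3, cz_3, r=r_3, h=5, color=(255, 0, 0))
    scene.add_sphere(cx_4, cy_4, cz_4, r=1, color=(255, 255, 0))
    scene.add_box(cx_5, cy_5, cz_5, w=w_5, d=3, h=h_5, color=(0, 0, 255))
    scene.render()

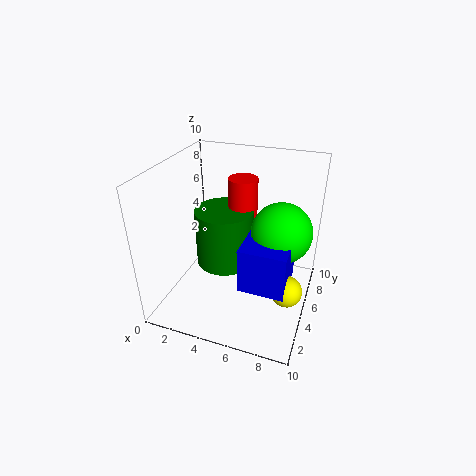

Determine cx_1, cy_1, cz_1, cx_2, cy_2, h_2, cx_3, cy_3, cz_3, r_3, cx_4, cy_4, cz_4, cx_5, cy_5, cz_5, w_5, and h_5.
cx_1 = 8
cy_1 = 5
cz_1 = 6
cx_2 = 4
cy_2 = 5
h_2 = 4
cx_3 = 5
cy_3 = 6
cz_3 = 4
r_3 = 1
cx_4 = 9
cy_4 = 3
cz_4 = 3
cx_5 = 6
cy_5 = 2
cz_5 = 3
w_5 = 3
h_5 = 3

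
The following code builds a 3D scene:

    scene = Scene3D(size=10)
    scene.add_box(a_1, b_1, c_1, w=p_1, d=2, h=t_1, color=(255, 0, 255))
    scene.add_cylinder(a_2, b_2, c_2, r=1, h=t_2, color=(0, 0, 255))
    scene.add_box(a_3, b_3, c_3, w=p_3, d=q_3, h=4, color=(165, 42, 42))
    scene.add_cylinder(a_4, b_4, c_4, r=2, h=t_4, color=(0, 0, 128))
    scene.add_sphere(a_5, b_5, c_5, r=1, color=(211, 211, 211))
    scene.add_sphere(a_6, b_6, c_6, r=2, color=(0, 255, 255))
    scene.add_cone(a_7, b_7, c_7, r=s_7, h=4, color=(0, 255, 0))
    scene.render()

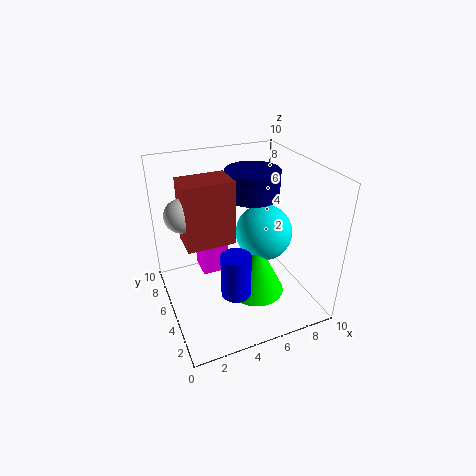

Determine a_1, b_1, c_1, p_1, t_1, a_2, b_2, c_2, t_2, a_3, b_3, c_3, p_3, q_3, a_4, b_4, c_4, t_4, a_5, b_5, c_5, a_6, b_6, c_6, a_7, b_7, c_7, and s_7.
a_1 = 3, b_1 = 7, c_1 = 1, p_1 = 2, t_1 = 3, a_2 = 4, b_2 = 3, c_2 = 2, t_2 = 3, a_3 = 1, b_3 = 3, c_3 = 6, p_3 = 3, q_3 = 2, a_4 = 7, b_4 = 7, c_4 = 7, t_4 = 2, a_5 = 1, b_5 = 4, c_5 = 8, a_6 = 7, b_6 = 5, c_6 = 5, a_7 = 6, b_7 = 4, c_7 = 1, s_7 = 2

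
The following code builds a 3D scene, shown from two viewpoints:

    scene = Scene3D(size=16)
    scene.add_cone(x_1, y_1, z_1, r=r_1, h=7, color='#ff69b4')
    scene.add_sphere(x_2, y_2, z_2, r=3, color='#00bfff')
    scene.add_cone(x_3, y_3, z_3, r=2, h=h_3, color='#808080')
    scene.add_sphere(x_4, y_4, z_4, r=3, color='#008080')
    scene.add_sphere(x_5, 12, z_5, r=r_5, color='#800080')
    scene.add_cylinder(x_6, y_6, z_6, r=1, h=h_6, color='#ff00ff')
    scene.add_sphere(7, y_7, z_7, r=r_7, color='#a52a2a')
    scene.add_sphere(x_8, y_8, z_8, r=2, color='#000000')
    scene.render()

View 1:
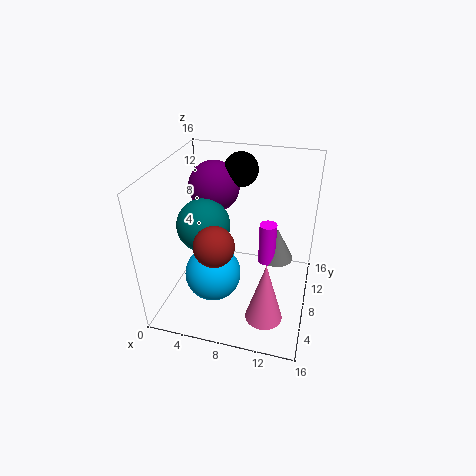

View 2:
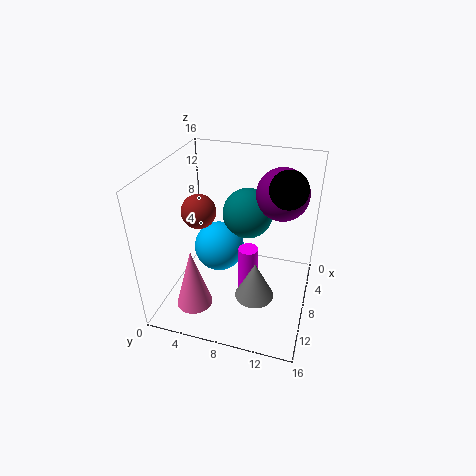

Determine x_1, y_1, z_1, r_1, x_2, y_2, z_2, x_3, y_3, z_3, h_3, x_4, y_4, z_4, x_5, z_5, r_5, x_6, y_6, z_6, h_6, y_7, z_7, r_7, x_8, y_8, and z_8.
x_1 = 12, y_1 = 4, z_1 = 1, r_1 = 2, x_2 = 6, y_2 = 5, z_2 = 5, x_3 = 12, y_3 = 11, z_3 = 4, h_3 = 4, x_4 = 4, y_4 = 8, z_4 = 9, x_5 = 4, z_5 = 12, r_5 = 3, x_6 = 11, y_6 = 10, z_6 = 4, h_6 = 5, y_7 = 3, z_7 = 10, r_7 = 2, x_8 = 7, y_8 = 13, z_8 = 14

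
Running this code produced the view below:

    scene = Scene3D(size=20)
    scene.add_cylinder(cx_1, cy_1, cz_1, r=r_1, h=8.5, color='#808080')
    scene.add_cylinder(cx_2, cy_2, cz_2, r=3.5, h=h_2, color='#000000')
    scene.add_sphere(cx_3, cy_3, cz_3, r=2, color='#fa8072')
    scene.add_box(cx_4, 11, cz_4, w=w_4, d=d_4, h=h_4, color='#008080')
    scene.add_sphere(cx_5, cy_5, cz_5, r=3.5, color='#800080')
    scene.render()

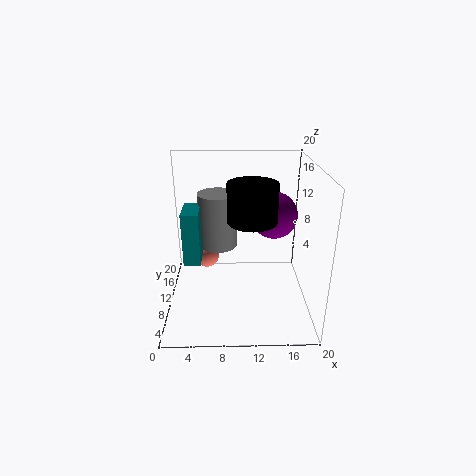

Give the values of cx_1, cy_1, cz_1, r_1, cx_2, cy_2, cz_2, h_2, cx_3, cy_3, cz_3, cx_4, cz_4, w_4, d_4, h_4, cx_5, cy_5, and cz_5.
cx_1 = 7; cy_1 = 16; cz_1 = 6; r_1 = 3; cx_2 = 12; cy_2 = 11; cz_2 = 12; h_2 = 5.5; cx_3 = 5; cy_3 = 17; cz_3 = 3.5; cx_4 = 2; cz_4 = 5; w_4 = 2.5; d_4 = 5; h_4 = 8; cx_5 = 15.5; cy_5 = 14.5; cz_5 = 11.5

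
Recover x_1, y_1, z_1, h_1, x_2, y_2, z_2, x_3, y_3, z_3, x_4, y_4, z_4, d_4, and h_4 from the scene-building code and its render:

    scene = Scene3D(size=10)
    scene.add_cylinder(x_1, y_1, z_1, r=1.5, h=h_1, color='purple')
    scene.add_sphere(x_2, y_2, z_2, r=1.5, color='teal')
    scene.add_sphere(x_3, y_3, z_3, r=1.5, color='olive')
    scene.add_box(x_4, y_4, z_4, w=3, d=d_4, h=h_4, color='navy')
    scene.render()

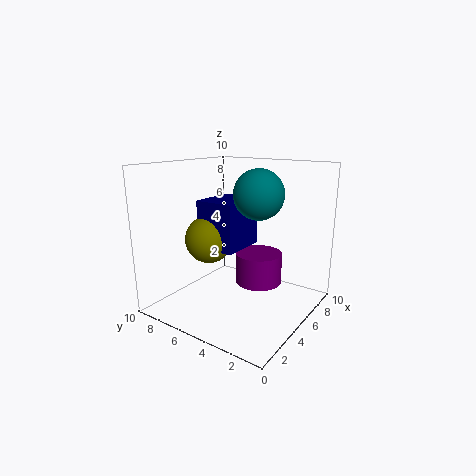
x_1 = 4.5, y_1 = 3, z_1 = 2.5, h_1 = 2, x_2 = 3.5, y_2 = 2.5, z_2 = 8.5, x_3 = 2.5, y_3 = 5.5, z_3 = 5.5, x_4 = 2, y_4 = 3.5, z_4 = 5, d_4 = 2.5, h_4 = 3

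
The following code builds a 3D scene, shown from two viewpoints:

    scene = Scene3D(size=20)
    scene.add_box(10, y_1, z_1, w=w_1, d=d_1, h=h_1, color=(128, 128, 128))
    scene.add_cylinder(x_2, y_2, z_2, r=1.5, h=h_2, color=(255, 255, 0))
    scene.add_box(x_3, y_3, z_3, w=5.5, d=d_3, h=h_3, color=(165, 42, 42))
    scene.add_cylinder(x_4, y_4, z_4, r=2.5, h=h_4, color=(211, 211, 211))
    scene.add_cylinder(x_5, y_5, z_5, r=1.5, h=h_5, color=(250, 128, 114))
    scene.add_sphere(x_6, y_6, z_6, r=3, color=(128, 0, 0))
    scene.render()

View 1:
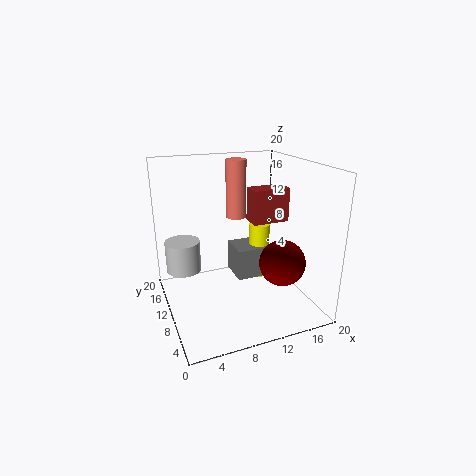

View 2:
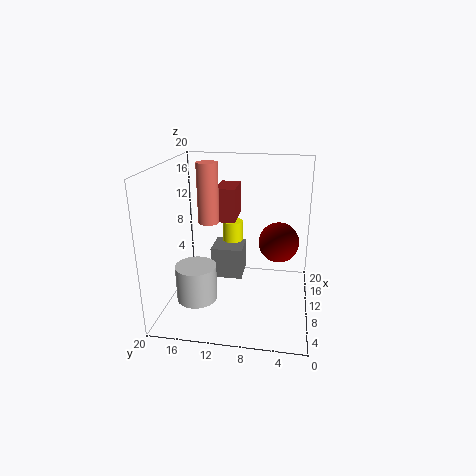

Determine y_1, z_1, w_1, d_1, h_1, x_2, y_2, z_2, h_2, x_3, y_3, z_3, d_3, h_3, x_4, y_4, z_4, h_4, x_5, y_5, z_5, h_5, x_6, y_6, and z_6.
y_1 = 9.5, z_1 = 3.5, w_1 = 4.5, d_1 = 4.5, h_1 = 4.5, x_2 = 14, y_2 = 11.5, z_2 = 3, h_2 = 8, x_3 = 13, y_3 = 11, z_3 = 11, d_3 = 3, h_3 = 5, x_4 = 3, y_4 = 14, z_4 = 4.5, h_4 = 4.5, x_5 = 11.5, y_5 = 14.5, z_5 = 11.5, h_5 = 8.5, x_6 = 14, y_6 = 4.5, z_6 = 8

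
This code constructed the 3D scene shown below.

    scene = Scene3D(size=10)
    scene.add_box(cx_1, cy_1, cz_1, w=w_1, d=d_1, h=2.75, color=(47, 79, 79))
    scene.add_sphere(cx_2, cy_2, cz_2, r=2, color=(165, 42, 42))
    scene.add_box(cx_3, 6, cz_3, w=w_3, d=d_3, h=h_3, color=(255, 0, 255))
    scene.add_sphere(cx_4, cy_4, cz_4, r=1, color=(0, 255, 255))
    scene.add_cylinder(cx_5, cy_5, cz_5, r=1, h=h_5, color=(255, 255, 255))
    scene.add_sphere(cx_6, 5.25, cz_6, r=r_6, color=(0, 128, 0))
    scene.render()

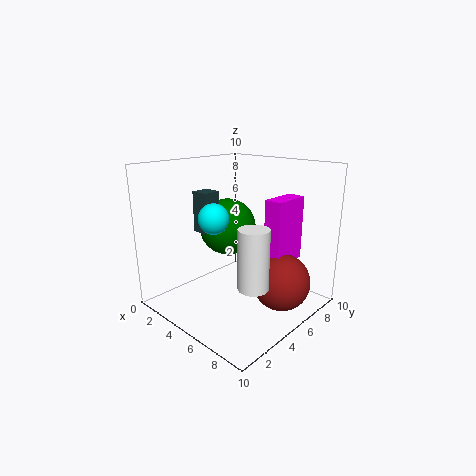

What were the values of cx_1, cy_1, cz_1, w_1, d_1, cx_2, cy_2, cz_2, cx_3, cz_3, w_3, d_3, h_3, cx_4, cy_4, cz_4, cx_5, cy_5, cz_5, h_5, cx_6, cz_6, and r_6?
cx_1 = 2.75; cy_1 = 3; cz_1 = 5.5; w_1 = 1.25; d_1 = 1.25; cx_2 = 7.75; cy_2 = 6.5; cz_2 = 2; cx_3 = 6.5; cz_3 = 3.25; w_3 = 1.25; d_3 = 2.75; h_3 = 4.5; cx_4 = 4.75; cy_4 = 3; cz_4 = 6.75; cx_5 = 7.5; cy_5 = 3.75; cz_5 = 2.5; h_5 = 4; cx_6 = 3.75; cz_6 = 5.5; r_6 = 2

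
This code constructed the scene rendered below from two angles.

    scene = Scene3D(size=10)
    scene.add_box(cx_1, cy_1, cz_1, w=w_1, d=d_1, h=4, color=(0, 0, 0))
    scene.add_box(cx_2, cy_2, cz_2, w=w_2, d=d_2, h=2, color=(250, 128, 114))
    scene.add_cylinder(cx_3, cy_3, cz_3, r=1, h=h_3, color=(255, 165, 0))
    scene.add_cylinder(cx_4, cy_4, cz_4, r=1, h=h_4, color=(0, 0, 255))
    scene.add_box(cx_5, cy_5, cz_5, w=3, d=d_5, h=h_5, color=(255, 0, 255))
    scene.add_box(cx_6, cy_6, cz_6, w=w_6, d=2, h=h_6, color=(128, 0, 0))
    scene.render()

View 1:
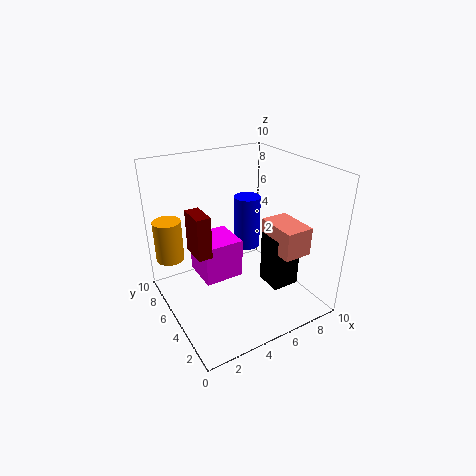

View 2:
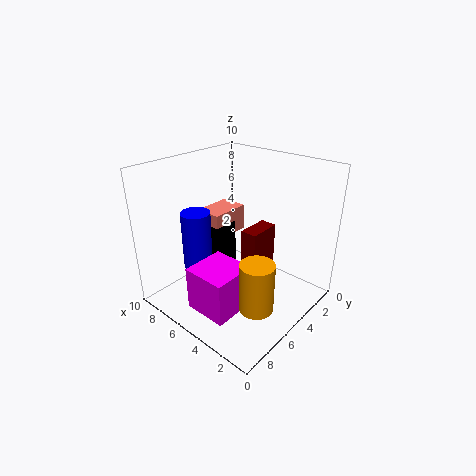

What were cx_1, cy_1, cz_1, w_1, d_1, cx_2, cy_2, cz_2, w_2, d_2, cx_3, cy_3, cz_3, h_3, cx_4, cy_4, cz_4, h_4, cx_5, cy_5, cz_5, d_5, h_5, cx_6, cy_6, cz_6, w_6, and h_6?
cx_1 = 7
cy_1 = 3
cz_1 = 1
w_1 = 2
d_1 = 2
cx_2 = 7
cy_2 = 2
cz_2 = 4
w_2 = 2
d_2 = 3
cx_3 = 1
cy_3 = 8
cz_3 = 3
h_3 = 3
cx_4 = 7
cy_4 = 7
cz_4 = 3
h_4 = 4
cx_5 = 3
cy_5 = 6
cz_5 = 1
d_5 = 3
h_5 = 3
cx_6 = 2
cy_6 = 5
cz_6 = 4
w_6 = 1
h_6 = 3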